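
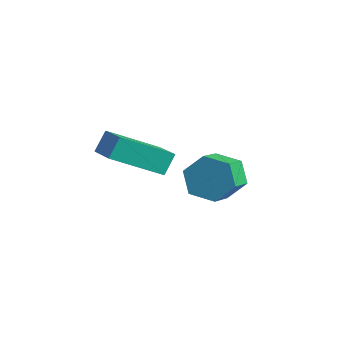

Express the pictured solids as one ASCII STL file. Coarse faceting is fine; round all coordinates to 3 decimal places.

solid 
facet normal -0.465 0.779 -0.419
outer loop
vertex -0.435 3.05 -2.976
vertex -0.77 2.503 -3.621
vertex -1.236 2.639 -2.851
endloop
endfacet
facet normal -0.082 0.434 0.897
outer loop
vertex -0.435 3.05 -2.976
vertex -1.236 2.639 -2.851
vertex 0.166 2.045 -2.435
endloop
endfacet
facet normal -0.082 0.434 0.897
outer loop
vertex 0.166 2.045 -2.435
vertex -1.236 2.639 -2.851
vertex -0.636 1.634 -2.31
endloop
endfacet
facet normal 0.465 -0.779 0.420
outer loop
vertex 0.166 2.045 -2.435
vertex -0.636 1.634 -2.31
vertex -0.17 1.497 -3.079
endloop
endfacet
facet normal -0.466 0.779 -0.419
outer loop
vertex -1.236 2.639 -2.851
vertex -0.77 2.503 -3.621
vertex -1.572 2.091 -3.496
endloop
endfacet
facet normal -0.805 -0.175 0.568
outer loop
vertex -1.236 2.639 -2.851
vertex -1.572 2.091 -3.496
vertex -0.636 1.634 -2.31
endloop
endfacet
facet normal -0.805 -0.174 0.568
outer loop
vertex -0.636 1.634 -2.31
vertex -1.572 2.091 -3.496
vertex -0.972 1.086 -2.954
endloop
endfacet
facet normal 0.465 -0.779 0.420
outer loop
vertex -0.636 1.634 -2.31
vertex -0.972 1.086 -2.954
vertex -0.17 1.497 -3.079
endloop
endfacet
facet normal -0.466 0.779 -0.420
outer loop
vertex -1.572 2.091 -3.496
vertex -0.77 2.503 -3.621
vertex -1.106 1.955 -4.265
endloop
endfacet
facet normal -0.722 -0.609 -0.330
outer loop
vertex -1.572 2.091 -3.496
vertex -1.106 1.955 -4.265
vertex -0.972 1.086 -2.954
endloop
endfacet
facet normal -0.721 -0.609 -0.330
outer loop
vertex -0.972 1.086 -2.954
vertex -1.106 1.955 -4.265
vertex -0.505 0.95 -3.724
endloop
endfacet
facet normal 0.465 -0.780 0.420
outer loop
vertex -0.972 1.086 -2.954
vertex -0.505 0.95 -3.724
vertex -0.17 1.497 -3.079
endloop
endfacet
facet normal -0.465 0.779 -0.420
outer loop
vertex -1.106 1.955 -4.265
vertex -0.77 2.503 -3.621
vertex -0.304 2.366 -4.39
endloop
endfacet
facet normal 0.082 -0.434 -0.897
outer loop
vertex -1.106 1.955 -4.265
vertex -0.304 2.366 -4.39
vertex -0.505 0.95 -3.724
endloop
endfacet
facet normal 0.083 -0.434 -0.897
outer loop
vertex -0.505 0.95 -3.724
vertex -0.304 2.366 -4.39
vertex 0.296 1.361 -3.849
endloop
endfacet
facet normal 0.465 -0.779 0.419
outer loop
vertex -0.505 0.95 -3.724
vertex 0.296 1.361 -3.849
vertex -0.17 1.497 -3.079
endloop
endfacet
facet normal -0.465 0.779 -0.420
outer loop
vertex -0.304 2.366 -4.39
vertex -0.77 2.503 -3.621
vertex 0.032 2.914 -3.746
endloop
endfacet
facet normal 0.804 0.174 -0.568
outer loop
vertex -0.304 2.366 -4.39
vertex 0.032 2.914 -3.746
vertex 0.296 1.361 -3.849
endloop
endfacet
facet normal 0.805 0.174 -0.567
outer loop
vertex 0.296 1.361 -3.849
vertex 0.032 2.914 -3.746
vertex 0.632 1.909 -3.204
endloop
endfacet
facet normal 0.466 -0.779 0.419
outer loop
vertex 0.296 1.361 -3.849
vertex 0.632 1.909 -3.204
vertex -0.17 1.497 -3.079
endloop
endfacet
facet normal -0.465 0.780 -0.420
outer loop
vertex 0.032 2.914 -3.746
vertex -0.77 2.503 -3.621
vertex -0.435 3.05 -2.976
endloop
endfacet
facet normal 0.721 0.609 0.330
outer loop
vertex 0.032 2.914 -3.746
vertex -0.435 3.05 -2.976
vertex 0.632 1.909 -3.204
endloop
endfacet
facet normal 0.722 0.609 0.330
outer loop
vertex 0.632 1.909 -3.204
vertex -0.435 3.05 -2.976
vertex 0.166 2.045 -2.435
endloop
endfacet
facet normal 0.466 -0.779 0.420
outer loop
vertex 0.632 1.909 -3.204
vertex 0.166 2.045 -2.435
vertex -0.17 1.497 -3.079
endloop
endfacet
facet normal -0.936 0.226 -0.270
outer loop
vertex -1.633 -1.415 -0.5
vertex -0.957 0.169 -1.516
vertex -1.548 -1.903 -1.203
endloop
endfacet
facet normal -0.338 -0.792 0.509
outer loop
vertex -0.443 -2.169 -0.884
vertex -1.633 -1.415 -0.5
vertex -1.548 -1.903 -1.203
endloop
endfacet
facet normal -0.936 0.226 -0.271
outer loop
vertex -1.548 -1.903 -1.203
vertex -0.957 0.169 -1.516
vertex -0.871 -0.318 -2.219
endloop
endfacet
facet normal 0.100 -0.567 -0.818
outer loop
vertex -0.871 -0.318 -2.219
vertex -0.443 -2.169 -0.884
vertex -1.548 -1.903 -1.203
endloop
endfacet
facet normal -0.100 0.567 0.818
outer loop
vertex -1.633 -1.415 -0.5
vertex 0.148 -0.097 -1.197
vertex -0.957 0.169 -1.516
endloop
endfacet
facet normal -0.338 -0.792 0.508
outer loop
vertex -0.529 -1.682 -0.181
vertex -1.633 -1.415 -0.5
vertex -0.443 -2.169 -0.884
endloop
endfacet
facet normal -0.099 0.567 0.818
outer loop
vertex -0.529 -1.682 -0.181
vertex 0.148 -0.097 -1.197
vertex -1.633 -1.415 -0.5
endloop
endfacet
facet normal 0.337 0.793 -0.508
outer loop
vertex -0.957 0.169 -1.516
vertex 0.148 -0.097 -1.197
vertex -0.871 -0.318 -2.219
endloop
endfacet
facet normal 0.099 -0.567 -0.818
outer loop
vertex 0.233 -0.585 -1.9
vertex -0.443 -2.169 -0.884
vertex -0.871 -0.318 -2.219
endloop
endfacet
facet normal 0.338 0.792 -0.509
outer loop
vertex -0.871 -0.318 -2.219
vertex 0.148 -0.097 -1.197
vertex 0.233 -0.585 -1.9
endloop
endfacet
facet normal 0.936 -0.226 0.271
outer loop
vertex 0.233 -0.585 -1.9
vertex -0.529 -1.682 -0.181
vertex -0.443 -2.169 -0.884
endloop
endfacet
facet normal 0.936 -0.226 0.270
outer loop
vertex 0.148 -0.097 -1.197
vertex -0.529 -1.682 -0.181
vertex 0.233 -0.585 -1.9
endloop
endfacet

endsolid


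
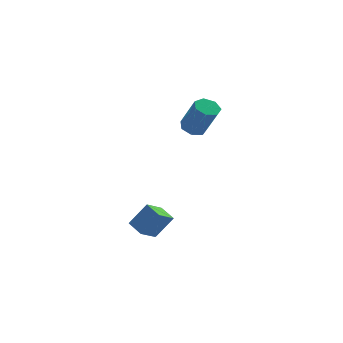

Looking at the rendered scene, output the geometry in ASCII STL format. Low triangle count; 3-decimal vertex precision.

solid 
facet normal -0.572 -0.108 -0.813
outer loop
vertex -2.771 -1.342 -2.597
vertex -2.206 -0.519 -3.104
vertex -2.118 -2.018 -2.966
endloop
endfacet
facet normal -0.504 -0.735 0.454
outer loop
vertex -1.294 -1.861 -1.796
vertex -2.771 -1.342 -2.597
vertex -2.118 -2.018 -2.966
endloop
endfacet
facet normal -0.573 -0.108 -0.813
outer loop
vertex -2.118 -2.018 -2.966
vertex -2.206 -0.519 -3.104
vertex -1.553 -1.195 -3.474
endloop
endfacet
facet normal 0.647 -0.670 -0.366
outer loop
vertex -1.553 -1.195 -3.474
vertex -1.294 -1.861 -1.796
vertex -2.118 -2.018 -2.966
endloop
endfacet
facet normal -0.647 0.669 0.366
outer loop
vertex -2.771 -1.342 -2.597
vertex -1.382 -0.362 -1.934
vertex -2.206 -0.519 -3.104
endloop
endfacet
facet normal -0.504 -0.735 0.453
outer loop
vertex -1.947 -1.185 -1.426
vertex -2.771 -1.342 -2.597
vertex -1.294 -1.861 -1.796
endloop
endfacet
facet normal -0.647 0.670 0.365
outer loop
vertex -1.947 -1.185 -1.426
vertex -1.382 -0.362 -1.934
vertex -2.771 -1.342 -2.597
endloop
endfacet
facet normal 0.504 0.735 -0.454
outer loop
vertex -2.206 -0.519 -3.104
vertex -1.382 -0.362 -1.934
vertex -1.553 -1.195 -3.474
endloop
endfacet
facet normal 0.647 -0.669 -0.365
outer loop
vertex -0.729 -1.038 -2.303
vertex -1.294 -1.861 -1.796
vertex -1.553 -1.195 -3.474
endloop
endfacet
facet normal 0.504 0.735 -0.453
outer loop
vertex -1.553 -1.195 -3.474
vertex -1.382 -0.362 -1.934
vertex -0.729 -1.038 -2.303
endloop
endfacet
facet normal 0.572 0.108 0.813
outer loop
vertex -0.729 -1.038 -2.303
vertex -1.947 -1.185 -1.426
vertex -1.294 -1.861 -1.796
endloop
endfacet
facet normal 0.572 0.109 0.813
outer loop
vertex -1.382 -0.362 -1.934
vertex -1.947 -1.185 -1.426
vertex -0.729 -1.038 -2.303
endloop
endfacet
facet normal -0.399 0.401 -0.824
outer loop
vertex 0.272 1.994 2.006
vertex -0.207 2.308 2.391
vertex 0.415 2.541 2.203
endloop
endfacet
facet normal 0.885 -0.066 -0.460
outer loop
vertex 0.272 1.994 2.006
vertex 0.415 2.541 2.203
vertex 1.026 1.237 3.565
endloop
endfacet
facet normal 0.885 -0.066 -0.460
outer loop
vertex 1.026 1.237 3.565
vertex 0.415 2.541 2.203
vertex 1.169 1.784 3.762
endloop
endfacet
facet normal 0.398 -0.401 0.825
outer loop
vertex 1.026 1.237 3.565
vertex 1.169 1.784 3.762
vertex 0.547 1.552 3.949
endloop
endfacet
facet normal -0.399 0.400 -0.825
outer loop
vertex 0.415 2.541 2.203
vertex -0.207 2.308 2.391
vertex 0.089 2.913 2.541
endloop
endfacet
facet normal 0.738 0.674 -0.030
outer loop
vertex 0.415 2.541 2.203
vertex 0.089 2.913 2.541
vertex 1.169 1.784 3.762
endloop
endfacet
facet normal 0.739 0.673 -0.031
outer loop
vertex 1.169 1.784 3.762
vertex 0.089 2.913 2.541
vertex 0.844 2.156 4.1
endloop
endfacet
facet normal 0.398 -0.402 0.825
outer loop
vertex 1.169 1.784 3.762
vertex 0.844 2.156 4.1
vertex 0.547 1.552 3.949
endloop
endfacet
facet normal -0.399 0.400 -0.825
outer loop
vertex 0.089 2.913 2.541
vertex -0.207 2.308 2.391
vertex -0.459 2.83 2.766
endloop
endfacet
facet normal 0.036 0.906 0.422
outer loop
vertex 0.089 2.913 2.541
vertex -0.459 2.83 2.766
vertex 0.844 2.156 4.1
endloop
endfacet
facet normal 0.036 0.906 0.422
outer loop
vertex 0.844 2.156 4.1
vertex -0.459 2.83 2.766
vertex 0.295 2.073 4.325
endloop
endfacet
facet normal 0.399 -0.402 0.824
outer loop
vertex 0.844 2.156 4.1
vertex 0.295 2.073 4.325
vertex 0.547 1.552 3.949
endloop
endfacet
facet normal -0.398 0.401 -0.825
outer loop
vertex -0.459 2.83 2.766
vertex -0.207 2.308 2.391
vertex -0.818 2.354 2.708
endloop
endfacet
facet normal -0.694 0.456 0.557
outer loop
vertex -0.459 2.83 2.766
vertex -0.818 2.354 2.708
vertex 0.295 2.073 4.325
endloop
endfacet
facet normal -0.694 0.456 0.557
outer loop
vertex 0.295 2.073 4.325
vertex -0.818 2.354 2.708
vertex -0.064 1.597 4.267
endloop
endfacet
facet normal 0.399 -0.402 0.824
outer loop
vertex 0.295 2.073 4.325
vertex -0.064 1.597 4.267
vertex 0.547 1.552 3.949
endloop
endfacet
facet normal -0.398 0.402 -0.825
outer loop
vertex -0.818 2.354 2.708
vertex -0.207 2.308 2.391
vertex -0.717 1.844 2.411
endloop
endfacet
facet normal -0.901 -0.337 0.272
outer loop
vertex -0.818 2.354 2.708
vertex -0.717 1.844 2.411
vertex -0.064 1.597 4.267
endloop
endfacet
facet normal -0.901 -0.339 0.272
outer loop
vertex -0.064 1.597 4.267
vertex -0.717 1.844 2.411
vertex 0.038 1.087 3.97
endloop
endfacet
facet normal 0.400 -0.400 0.825
outer loop
vertex -0.064 1.597 4.267
vertex 0.038 1.087 3.97
vertex 0.547 1.552 3.949
endloop
endfacet
facet normal -0.398 0.402 -0.825
outer loop
vertex -0.717 1.844 2.411
vertex -0.207 2.308 2.391
vertex -0.232 1.684 2.099
endloop
endfacet
facet normal -0.429 -0.877 -0.218
outer loop
vertex -0.717 1.844 2.411
vertex -0.232 1.684 2.099
vertex 0.038 1.087 3.97
endloop
endfacet
facet normal -0.429 -0.877 -0.218
outer loop
vertex 0.038 1.087 3.97
vertex -0.232 1.684 2.099
vertex 0.523 0.927 3.658
endloop
endfacet
facet normal 0.399 -0.400 0.825
outer loop
vertex 0.038 1.087 3.97
vertex 0.523 0.927 3.658
vertex 0.547 1.552 3.949
endloop
endfacet
facet normal -0.399 0.402 -0.824
outer loop
vertex -0.232 1.684 2.099
vertex -0.207 2.308 2.391
vertex 0.272 1.994 2.006
endloop
endfacet
facet normal 0.365 -0.756 -0.544
outer loop
vertex -0.232 1.684 2.099
vertex 0.272 1.994 2.006
vertex 0.523 0.927 3.658
endloop
endfacet
facet normal 0.365 -0.756 -0.544
outer loop
vertex 0.523 0.927 3.658
vertex 0.272 1.994 2.006
vertex 1.026 1.237 3.565
endloop
endfacet
facet normal 0.399 -0.400 0.825
outer loop
vertex 0.523 0.927 3.658
vertex 1.026 1.237 3.565
vertex 0.547 1.552 3.949
endloop
endfacet

endsolid


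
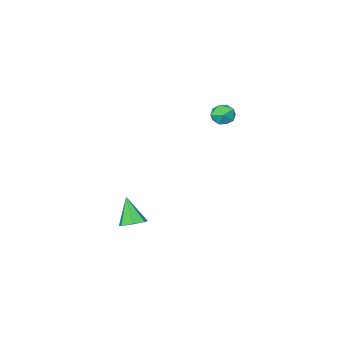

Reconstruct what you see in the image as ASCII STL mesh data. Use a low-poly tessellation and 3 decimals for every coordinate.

solid 
facet normal -0.703 0.706 0.082
outer loop
vertex -0.752 0.7 2.516
vertex -1.266 0.179 2.594
vertex -0.925 0.45 3.187
endloop
endfacet
facet normal -0.077 0.941 0.331
outer loop
vertex -0.752 0.7 2.516
vertex -0.925 0.45 3.187
vertex -0.221 0.57 3.009
endloop
endfacet
facet normal 0.402 0.894 -0.197
outer loop
vertex -0.752 0.7 2.516
vertex -0.221 0.57 3.009
vertex -0.127 0.373 2.306
endloop
endfacet
facet normal 0.071 0.631 -0.772
outer loop
vertex -0.752 0.7 2.516
vertex -0.127 0.373 2.306
vertex -0.773 0.131 2.049
endloop
endfacet
facet normal -0.613 0.515 -0.600
outer loop
vertex -0.752 0.7 2.516
vertex -0.773 0.131 2.049
vertex -1.266 0.179 2.594
endloop
endfacet
facet normal 0.130 0.503 0.855
outer loop
vertex -0.221 0.57 3.009
vertex -0.925 0.45 3.187
vertex -0.407 -0.031 3.391
endloop
endfacet
facet normal -0.884 0.123 0.452
outer loop
vertex -0.925 0.45 3.187
vertex -1.266 0.179 2.594
vertex -1.053 -0.273 3.134
endloop
endfacet
facet normal -0.737 -0.185 -0.650
outer loop
vertex -1.266 0.179 2.594
vertex -0.773 0.131 2.049
vertex -0.959 -0.47 2.431
endloop
endfacet
facet normal 0.369 0.003 -0.930
outer loop
vertex -0.773 0.131 2.049
vertex -0.127 0.373 2.306
vertex -0.255 -0.35 2.253
endloop
endfacet
facet normal 0.904 0.427 0.001
outer loop
vertex -0.127 0.373 2.306
vertex -0.221 0.57 3.009
vertex 0.086 -0.079 2.846
endloop
endfacet
facet normal -0.071 -0.631 0.772
outer loop
vertex -0.428 -0.6 2.924
vertex -0.407 -0.031 3.391
vertex -1.053 -0.273 3.134
endloop
endfacet
facet normal -0.402 -0.894 0.197
outer loop
vertex -0.428 -0.6 2.924
vertex -1.053 -0.273 3.134
vertex -0.959 -0.47 2.431
endloop
endfacet
facet normal 0.077 -0.941 -0.331
outer loop
vertex -0.428 -0.6 2.924
vertex -0.959 -0.47 2.431
vertex -0.255 -0.35 2.253
endloop
endfacet
facet normal 0.703 -0.706 -0.082
outer loop
vertex -0.428 -0.6 2.924
vertex -0.255 -0.35 2.253
vertex 0.086 -0.079 2.846
endloop
endfacet
facet normal 0.613 -0.515 0.600
outer loop
vertex -0.428 -0.6 2.924
vertex 0.086 -0.079 2.846
vertex -0.407 -0.031 3.391
endloop
endfacet
facet normal -0.369 -0.003 0.930
outer loop
vertex -1.053 -0.273 3.134
vertex -0.407 -0.031 3.391
vertex -0.925 0.45 3.187
endloop
endfacet
facet normal -0.904 -0.427 -0.001
outer loop
vertex -0.959 -0.47 2.431
vertex -1.053 -0.273 3.134
vertex -1.266 0.179 2.594
endloop
endfacet
facet normal -0.130 -0.503 -0.855
outer loop
vertex -0.255 -0.35 2.253
vertex -0.959 -0.47 2.431
vertex -0.773 0.131 2.049
endloop
endfacet
facet normal 0.884 -0.123 -0.452
outer loop
vertex 0.086 -0.079 2.846
vertex -0.255 -0.35 2.253
vertex -0.127 0.373 2.306
endloop
endfacet
facet normal 0.737 0.185 0.650
outer loop
vertex -0.407 -0.031 3.391
vertex 0.086 -0.079 2.846
vertex -0.221 0.57 3.009
endloop
endfacet
facet normal 0.096 0.506 -0.857
outer loop
vertex 4.371 -1.637 -4.441
vertex 3.632 -1.688 -4.554
vertex 4.013 -1.152 -4.195
endloop
endfacet
facet normal 0.737 0.220 0.639
outer loop
vertex 4.371 -1.637 -4.441
vertex 4.013 -1.152 -4.195
vertex 3.468 -2.552 -3.086
endloop
endfacet
facet normal 0.095 0.506 -0.857
outer loop
vertex 4.013 -1.152 -4.195
vertex 3.632 -1.688 -4.554
vertex 3.368 -1.071 -4.219
endloop
endfacet
facet normal 0.047 0.609 0.792
outer loop
vertex 4.013 -1.152 -4.195
vertex 3.368 -1.071 -4.219
vertex 3.468 -2.552 -3.086
endloop
endfacet
facet normal 0.095 0.506 -0.857
outer loop
vertex 3.368 -1.071 -4.219
vertex 3.632 -1.688 -4.554
vertex 2.921 -1.455 -4.495
endloop
endfacet
facet normal -0.705 0.400 0.585
outer loop
vertex 3.368 -1.071 -4.219
vertex 2.921 -1.455 -4.495
vertex 3.468 -2.552 -3.086
endloop
endfacet
facet normal 0.094 0.505 -0.858
outer loop
vertex 2.921 -1.455 -4.495
vertex 3.632 -1.688 -4.554
vertex 3.009 -2.015 -4.815
endloop
endfacet
facet normal -0.952 -0.250 0.175
outer loop
vertex 2.921 -1.455 -4.495
vertex 3.009 -2.015 -4.815
vertex 3.468 -2.552 -3.086
endloop
endfacet
facet normal 0.095 0.504 -0.858
outer loop
vertex 3.009 -2.015 -4.815
vertex 3.632 -1.688 -4.554
vertex 3.566 -2.329 -4.938
endloop
endfacet
facet normal -0.508 -0.851 -0.129
outer loop
vertex 3.009 -2.015 -4.815
vertex 3.566 -2.329 -4.938
vertex 3.468 -2.552 -3.086
endloop
endfacet
facet normal 0.097 0.504 -0.858
outer loop
vertex 3.566 -2.329 -4.938
vertex 3.632 -1.688 -4.554
vertex 4.172 -2.161 -4.771
endloop
endfacet
facet normal 0.291 -0.952 -0.099
outer loop
vertex 3.566 -2.329 -4.938
vertex 4.172 -2.161 -4.771
vertex 3.468 -2.552 -3.086
endloop
endfacet
facet normal 0.096 0.504 -0.858
outer loop
vertex 4.172 -2.161 -4.771
vertex 3.632 -1.688 -4.554
vertex 4.371 -1.637 -4.441
endloop
endfacet
facet normal 0.846 -0.475 0.243
outer loop
vertex 4.172 -2.161 -4.771
vertex 4.371 -1.637 -4.441
vertex 3.468 -2.552 -3.086
endloop
endfacet

endsolid


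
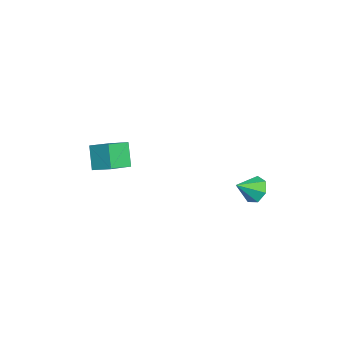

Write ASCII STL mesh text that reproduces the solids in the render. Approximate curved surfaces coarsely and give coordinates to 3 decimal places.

solid 
facet normal -0.593 -0.024 0.805
outer loop
vertex -0.864 -4.867 0.984
vertex -0.218 -3.922 1.487
vertex -1.952 -3.715 0.217
endloop
endfacet
facet normal -0.517 -0.756 -0.402
outer loop
vertex -1.022 -3.678 -1.047
vertex -0.864 -4.867 0.984
vertex -1.952 -3.715 0.217
endloop
endfacet
facet normal -0.593 -0.024 0.805
outer loop
vertex -1.952 -3.715 0.217
vertex -0.218 -3.922 1.487
vertex -1.306 -2.77 0.72
endloop
endfacet
facet normal -0.618 0.654 -0.436
outer loop
vertex -1.306 -2.77 0.72
vertex -1.022 -3.678 -1.047
vertex -1.952 -3.715 0.217
endloop
endfacet
facet normal 0.618 -0.654 0.436
outer loop
vertex -0.864 -4.867 0.984
vertex 0.712 -3.885 0.223
vertex -0.218 -3.922 1.487
endloop
endfacet
facet normal -0.517 -0.756 -0.402
outer loop
vertex 0.066 -4.83 -0.28
vertex -0.864 -4.867 0.984
vertex -1.022 -3.678 -1.047
endloop
endfacet
facet normal 0.618 -0.654 0.436
outer loop
vertex 0.066 -4.83 -0.28
vertex 0.712 -3.885 0.223
vertex -0.864 -4.867 0.984
endloop
endfacet
facet normal 0.517 0.756 0.402
outer loop
vertex -0.218 -3.922 1.487
vertex 0.712 -3.885 0.223
vertex -1.306 -2.77 0.72
endloop
endfacet
facet normal -0.618 0.654 -0.436
outer loop
vertex -0.376 -2.733 -0.544
vertex -1.022 -3.678 -1.047
vertex -1.306 -2.77 0.72
endloop
endfacet
facet normal 0.517 0.756 0.402
outer loop
vertex -1.306 -2.77 0.72
vertex 0.712 -3.885 0.223
vertex -0.376 -2.733 -0.544
endloop
endfacet
facet normal 0.593 0.024 -0.805
outer loop
vertex -0.376 -2.733 -0.544
vertex 0.066 -4.83 -0.28
vertex -1.022 -3.678 -1.047
endloop
endfacet
facet normal 0.593 0.024 -0.805
outer loop
vertex 0.712 -3.885 0.223
vertex 0.066 -4.83 -0.28
vertex -0.376 -2.733 -0.544
endloop
endfacet
facet normal -0.271 0.779 -0.566
outer loop
vertex 3.255 2.93 -1.046
vertex 2.964 3.343 -0.338
vertex 3.759 3.365 -0.689
endloop
endfacet
facet normal 0.737 -0.603 -0.306
outer loop
vertex 3.255 2.93 -1.046
vertex 3.759 3.365 -0.689
vertex 3.336 2.277 0.438
endloop
endfacet
facet normal -0.272 0.778 -0.566
outer loop
vertex 3.759 3.365 -0.689
vertex 2.964 3.343 -0.338
vertex 3.664 3.784 -0.068
endloop
endfacet
facet normal 0.963 -0.131 0.235
outer loop
vertex 3.759 3.365 -0.689
vertex 3.664 3.784 -0.068
vertex 3.336 2.277 0.438
endloop
endfacet
facet normal -0.272 0.779 -0.565
outer loop
vertex 3.664 3.784 -0.068
vertex 2.964 3.343 -0.338
vertex 3.042 3.87 0.35
endloop
endfacet
facet normal 0.566 0.149 0.811
outer loop
vertex 3.664 3.784 -0.068
vertex 3.042 3.87 0.35
vertex 3.336 2.277 0.438
endloop
endfacet
facet normal -0.272 0.779 -0.565
outer loop
vertex 3.042 3.87 0.35
vertex 2.964 3.343 -0.338
vertex 2.361 3.56 0.251
endloop
endfacet
facet normal -0.155 0.026 0.988
outer loop
vertex 3.042 3.87 0.35
vertex 2.361 3.56 0.251
vertex 3.336 2.277 0.438
endloop
endfacet
facet normal -0.272 0.779 -0.565
outer loop
vertex 2.361 3.56 0.251
vertex 2.964 3.343 -0.338
vertex 2.134 3.087 -0.292
endloop
endfacet
facet normal -0.659 -0.409 0.631
outer loop
vertex 2.361 3.56 0.251
vertex 2.134 3.087 -0.292
vertex 3.336 2.277 0.438
endloop
endfacet
facet normal -0.271 0.778 -0.566
outer loop
vertex 2.134 3.087 -0.292
vertex 2.964 3.343 -0.338
vertex 2.532 2.806 -0.869
endloop
endfacet
facet normal -0.564 -0.826 0.013
outer loop
vertex 2.134 3.087 -0.292
vertex 2.532 2.806 -0.869
vertex 3.336 2.277 0.438
endloop
endfacet
facet normal -0.272 0.778 -0.566
outer loop
vertex 2.532 2.806 -0.869
vertex 2.964 3.343 -0.338
vertex 3.255 2.93 -1.046
endloop
endfacet
facet normal 0.057 -0.913 -0.405
outer loop
vertex 2.532 2.806 -0.869
vertex 3.255 2.93 -1.046
vertex 3.336 2.277 0.438
endloop
endfacet

endsolid


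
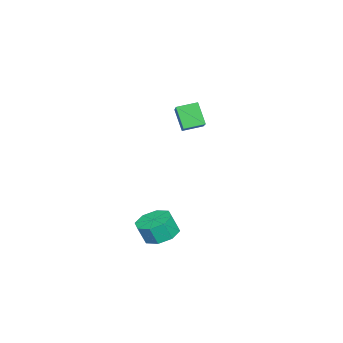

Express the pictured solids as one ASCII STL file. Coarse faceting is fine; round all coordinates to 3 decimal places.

solid 
facet normal -0.166 0.319 -0.933
outer loop
vertex 1.143 -2.829 -4.472
vertex 0.286 -3.009 -4.381
vertex 0.794 -2.306 -4.231
endloop
endfacet
facet normal 0.839 0.543 0.037
outer loop
vertex 1.143 -2.829 -4.472
vertex 0.794 -2.306 -4.231
vertex 1.31 -3.151 -3.529
endloop
endfacet
facet normal 0.839 0.543 0.037
outer loop
vertex 1.31 -3.151 -3.529
vertex 0.794 -2.306 -4.231
vertex 0.961 -2.628 -3.288
endloop
endfacet
facet normal 0.165 -0.320 0.933
outer loop
vertex 1.31 -3.151 -3.529
vertex 0.961 -2.628 -3.288
vertex 0.454 -3.331 -3.439
endloop
endfacet
facet normal -0.166 0.319 -0.933
outer loop
vertex 0.794 -2.306 -4.231
vertex 0.286 -3.009 -4.381
vertex 0.147 -2.194 -4.078
endloop
endfacet
facet normal 0.227 0.933 0.278
outer loop
vertex 0.794 -2.306 -4.231
vertex 0.147 -2.194 -4.078
vertex 0.961 -2.628 -3.288
endloop
endfacet
facet normal 0.226 0.933 0.279
outer loop
vertex 0.961 -2.628 -3.288
vertex 0.147 -2.194 -4.078
vertex 0.315 -2.517 -3.135
endloop
endfacet
facet normal 0.166 -0.320 0.933
outer loop
vertex 0.961 -2.628 -3.288
vertex 0.315 -2.517 -3.135
vertex 0.454 -3.331 -3.439
endloop
endfacet
facet normal -0.165 0.319 -0.933
outer loop
vertex 0.147 -2.194 -4.078
vertex 0.286 -3.009 -4.381
vertex -0.418 -2.56 -4.103
endloop
endfacet
facet normal -0.519 0.776 0.358
outer loop
vertex 0.147 -2.194 -4.078
vertex -0.418 -2.56 -4.103
vertex 0.315 -2.517 -3.135
endloop
endfacet
facet normal -0.519 0.776 0.358
outer loop
vertex 0.315 -2.517 -3.135
vertex -0.418 -2.56 -4.103
vertex -0.25 -2.883 -3.16
endloop
endfacet
facet normal 0.166 -0.320 0.933
outer loop
vertex 0.315 -2.517 -3.135
vertex -0.25 -2.883 -3.16
vertex 0.454 -3.331 -3.439
endloop
endfacet
facet normal -0.165 0.319 -0.933
outer loop
vertex -0.418 -2.56 -4.103
vertex 0.286 -3.009 -4.381
vertex -0.57 -3.189 -4.291
endloop
endfacet
facet normal -0.960 0.164 0.227
outer loop
vertex -0.418 -2.56 -4.103
vertex -0.57 -3.189 -4.291
vertex -0.25 -2.883 -3.16
endloop
endfacet
facet normal -0.960 0.166 0.227
outer loop
vertex -0.25 -2.883 -3.16
vertex -0.57 -3.189 -4.291
vertex -0.403 -3.511 -3.348
endloop
endfacet
facet normal 0.166 -0.320 0.933
outer loop
vertex -0.25 -2.883 -3.16
vertex -0.403 -3.511 -3.348
vertex 0.454 -3.331 -3.439
endloop
endfacet
facet normal -0.165 0.320 -0.933
outer loop
vertex -0.57 -3.189 -4.291
vertex 0.286 -3.009 -4.381
vertex -0.221 -3.712 -4.532
endloop
endfacet
facet normal -0.839 -0.543 -0.037
outer loop
vertex -0.57 -3.189 -4.291
vertex -0.221 -3.712 -4.532
vertex -0.403 -3.511 -3.348
endloop
endfacet
facet normal -0.839 -0.543 -0.037
outer loop
vertex -0.403 -3.511 -3.348
vertex -0.221 -3.712 -4.532
vertex -0.054 -4.034 -3.589
endloop
endfacet
facet normal 0.166 -0.319 0.933
outer loop
vertex -0.403 -3.511 -3.348
vertex -0.054 -4.034 -3.589
vertex 0.454 -3.331 -3.439
endloop
endfacet
facet normal -0.166 0.320 -0.933
outer loop
vertex -0.221 -3.712 -4.532
vertex 0.286 -3.009 -4.381
vertex 0.425 -3.823 -4.685
endloop
endfacet
facet normal -0.226 -0.933 -0.279
outer loop
vertex -0.221 -3.712 -4.532
vertex 0.425 -3.823 -4.685
vertex -0.054 -4.034 -3.589
endloop
endfacet
facet normal -0.227 -0.933 -0.279
outer loop
vertex -0.054 -4.034 -3.589
vertex 0.425 -3.823 -4.685
vertex 0.593 -4.146 -3.742
endloop
endfacet
facet normal 0.166 -0.319 0.933
outer loop
vertex -0.054 -4.034 -3.589
vertex 0.593 -4.146 -3.742
vertex 0.454 -3.331 -3.439
endloop
endfacet
facet normal -0.166 0.320 -0.933
outer loop
vertex 0.425 -3.823 -4.685
vertex 0.286 -3.009 -4.381
vertex 0.99 -3.457 -4.66
endloop
endfacet
facet normal 0.519 -0.776 -0.358
outer loop
vertex 0.425 -3.823 -4.685
vertex 0.99 -3.457 -4.66
vertex 0.593 -4.146 -3.742
endloop
endfacet
facet normal 0.519 -0.776 -0.358
outer loop
vertex 0.593 -4.146 -3.742
vertex 0.99 -3.457 -4.66
vertex 1.158 -3.78 -3.717
endloop
endfacet
facet normal 0.165 -0.319 0.933
outer loop
vertex 0.593 -4.146 -3.742
vertex 1.158 -3.78 -3.717
vertex 0.454 -3.331 -3.439
endloop
endfacet
facet normal -0.166 0.320 -0.933
outer loop
vertex 0.99 -3.457 -4.66
vertex 0.286 -3.009 -4.381
vertex 1.143 -2.829 -4.472
endloop
endfacet
facet normal 0.960 -0.166 -0.228
outer loop
vertex 0.99 -3.457 -4.66
vertex 1.143 -2.829 -4.472
vertex 1.158 -3.78 -3.717
endloop
endfacet
facet normal 0.960 -0.164 -0.226
outer loop
vertex 1.158 -3.78 -3.717
vertex 1.143 -2.829 -4.472
vertex 1.31 -3.151 -3.529
endloop
endfacet
facet normal 0.165 -0.319 0.933
outer loop
vertex 1.158 -3.78 -3.717
vertex 1.31 -3.151 -3.529
vertex 0.454 -3.331 -3.439
endloop
endfacet
facet normal -0.347 -0.418 0.839
outer loop
vertex -1.895 -3.17 2.497
vertex -2.388 -2.327 2.713
vertex -3.609 -3.9 1.424
endloop
endfacet
facet normal 0.494 -0.842 -0.216
outer loop
vertex -3.172 -3.373 0.367
vertex -1.895 -3.17 2.497
vertex -3.609 -3.9 1.424
endloop
endfacet
facet normal -0.347 -0.418 0.839
outer loop
vertex -3.609 -3.9 1.424
vertex -2.388 -2.327 2.713
vertex -4.103 -3.057 1.64
endloop
endfacet
facet normal -0.797 -0.339 -0.499
outer loop
vertex -4.103 -3.057 1.64
vertex -3.172 -3.373 0.367
vertex -3.609 -3.9 1.424
endloop
endfacet
facet normal 0.798 0.339 0.499
outer loop
vertex -1.895 -3.17 2.497
vertex -1.951 -1.8 1.656
vertex -2.388 -2.327 2.713
endloop
endfacet
facet normal 0.494 -0.843 -0.216
outer loop
vertex -1.457 -2.643 1.44
vertex -1.895 -3.17 2.497
vertex -3.172 -3.373 0.367
endloop
endfacet
facet normal 0.797 0.339 0.499
outer loop
vertex -1.457 -2.643 1.44
vertex -1.951 -1.8 1.656
vertex -1.895 -3.17 2.497
endloop
endfacet
facet normal -0.494 0.842 0.216
outer loop
vertex -2.388 -2.327 2.713
vertex -1.951 -1.8 1.656
vertex -4.103 -3.057 1.64
endloop
endfacet
facet normal -0.798 -0.339 -0.499
outer loop
vertex -3.665 -2.53 0.583
vertex -3.172 -3.373 0.367
vertex -4.103 -3.057 1.64
endloop
endfacet
facet normal -0.494 0.843 0.215
outer loop
vertex -4.103 -3.057 1.64
vertex -1.951 -1.8 1.656
vertex -3.665 -2.53 0.583
endloop
endfacet
facet normal 0.347 0.418 -0.839
outer loop
vertex -3.665 -2.53 0.583
vertex -1.457 -2.643 1.44
vertex -3.172 -3.373 0.367
endloop
endfacet
facet normal 0.347 0.418 -0.839
outer loop
vertex -1.951 -1.8 1.656
vertex -1.457 -2.643 1.44
vertex -3.665 -2.53 0.583
endloop
endfacet

endsolid


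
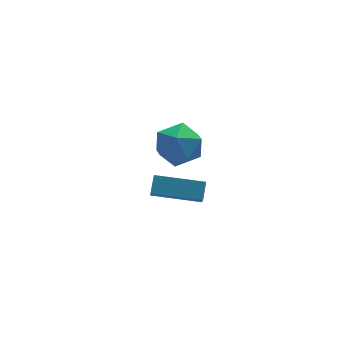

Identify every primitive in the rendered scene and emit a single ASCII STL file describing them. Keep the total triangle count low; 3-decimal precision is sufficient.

solid 
facet normal 0.331 -0.179 0.927
outer loop
vertex 0.384 1.091 0.707
vertex -0.242 0.119 0.743
vertex 0.845 0.092 0.35
endloop
endfacet
facet normal 0.817 0.181 0.548
outer loop
vertex 0.384 1.091 0.707
vertex 0.845 0.092 0.35
vertex 1.032 1.063 -0.25
endloop
endfacet
facet normal 0.518 0.790 0.327
outer loop
vertex 0.384 1.091 0.707
vertex 1.032 1.063 -0.25
vertex 0.061 1.69 -0.228
endloop
endfacet
facet normal -0.154 0.807 0.570
outer loop
vertex 0.384 1.091 0.707
vertex 0.061 1.69 -0.228
vertex -0.727 1.106 0.386
endloop
endfacet
facet normal -0.269 0.208 0.940
outer loop
vertex 0.384 1.091 0.707
vertex -0.727 1.106 0.386
vertex -0.242 0.119 0.743
endloop
endfacet
facet normal 0.978 -0.206 -0.029
outer loop
vertex 1.032 1.063 -0.25
vertex 0.845 0.092 0.35
vertex 0.807 0.074 -0.806
endloop
endfacet
facet normal 0.192 -0.789 0.584
outer loop
vertex 0.845 0.092 0.35
vertex -0.242 0.119 0.743
vertex 0.019 -0.51 -0.192
endloop
endfacet
facet normal -0.779 -0.163 0.606
outer loop
vertex -0.242 0.119 0.743
vertex -0.727 1.106 0.386
vertex -0.952 0.117 -0.17
endloop
endfacet
facet normal -0.592 0.806 0.007
outer loop
vertex -0.727 1.106 0.386
vertex 0.061 1.69 -0.228
vertex -0.765 1.088 -0.77
endloop
endfacet
facet normal 0.494 0.779 -0.386
outer loop
vertex 0.061 1.69 -0.228
vertex 1.032 1.063 -0.25
vertex 0.322 1.061 -1.163
endloop
endfacet
facet normal 0.154 -0.807 -0.570
outer loop
vertex -0.304 0.089 -1.127
vertex 0.807 0.074 -0.806
vertex 0.019 -0.51 -0.192
endloop
endfacet
facet normal -0.518 -0.790 -0.327
outer loop
vertex -0.304 0.089 -1.127
vertex 0.019 -0.51 -0.192
vertex -0.952 0.117 -0.17
endloop
endfacet
facet normal -0.817 -0.181 -0.548
outer loop
vertex -0.304 0.089 -1.127
vertex -0.952 0.117 -0.17
vertex -0.765 1.088 -0.77
endloop
endfacet
facet normal -0.331 0.179 -0.927
outer loop
vertex -0.304 0.089 -1.127
vertex -0.765 1.088 -0.77
vertex 0.322 1.061 -1.163
endloop
endfacet
facet normal 0.269 -0.208 -0.940
outer loop
vertex -0.304 0.089 -1.127
vertex 0.322 1.061 -1.163
vertex 0.807 0.074 -0.806
endloop
endfacet
facet normal 0.592 -0.806 -0.007
outer loop
vertex 0.019 -0.51 -0.192
vertex 0.807 0.074 -0.806
vertex 0.845 0.092 0.35
endloop
endfacet
facet normal -0.494 -0.779 0.386
outer loop
vertex -0.952 0.117 -0.17
vertex 0.019 -0.51 -0.192
vertex -0.242 0.119 0.743
endloop
endfacet
facet normal -0.978 0.206 0.029
outer loop
vertex -0.765 1.088 -0.77
vertex -0.952 0.117 -0.17
vertex -0.727 1.106 0.386
endloop
endfacet
facet normal -0.192 0.789 -0.584
outer loop
vertex 0.322 1.061 -1.163
vertex -0.765 1.088 -0.77
vertex 0.061 1.69 -0.228
endloop
endfacet
facet normal 0.779 0.163 -0.606
outer loop
vertex 0.807 0.074 -0.806
vertex 0.322 1.061 -1.163
vertex 1.032 1.063 -0.25
endloop
endfacet
facet normal -0.901 0.418 0.116
outer loop
vertex -2.423 -3.608 2.38
vertex -2.098 -2.568 1.154
vertex -2.743 -4.148 1.837
endloop
endfacet
facet normal -0.199 -0.634 0.748
outer loop
vertex -0.922 -4.992 1.606
vertex -2.423 -3.608 2.38
vertex -2.743 -4.148 1.837
endloop
endfacet
facet normal -0.902 0.417 0.114
outer loop
vertex -2.743 -4.148 1.837
vertex -2.098 -2.568 1.154
vertex -2.417 -3.109 0.611
endloop
endfacet
facet normal -0.385 -0.651 -0.654
outer loop
vertex -2.417 -3.109 0.611
vertex -0.922 -4.992 1.606
vertex -2.743 -4.148 1.837
endloop
endfacet
facet normal 0.385 0.651 0.654
outer loop
vertex -2.423 -3.608 2.38
vertex -0.277 -3.412 0.923
vertex -2.098 -2.568 1.154
endloop
endfacet
facet normal -0.199 -0.634 0.748
outer loop
vertex -0.603 -4.451 2.149
vertex -2.423 -3.608 2.38
vertex -0.922 -4.992 1.606
endloop
endfacet
facet normal 0.385 0.651 0.654
outer loop
vertex -0.603 -4.451 2.149
vertex -0.277 -3.412 0.923
vertex -2.423 -3.608 2.38
endloop
endfacet
facet normal 0.199 0.633 -0.748
outer loop
vertex -2.098 -2.568 1.154
vertex -0.277 -3.412 0.923
vertex -2.417 -3.109 0.611
endloop
endfacet
facet normal -0.385 -0.651 -0.654
outer loop
vertex -0.597 -3.952 0.38
vertex -0.922 -4.992 1.606
vertex -2.417 -3.109 0.611
endloop
endfacet
facet normal 0.199 0.634 -0.747
outer loop
vertex -2.417 -3.109 0.611
vertex -0.277 -3.412 0.923
vertex -0.597 -3.952 0.38
endloop
endfacet
facet normal 0.902 -0.417 -0.115
outer loop
vertex -0.597 -3.952 0.38
vertex -0.603 -4.451 2.149
vertex -0.922 -4.992 1.606
endloop
endfacet
facet normal 0.901 -0.418 -0.115
outer loop
vertex -0.277 -3.412 0.923
vertex -0.603 -4.451 2.149
vertex -0.597 -3.952 0.38
endloop
endfacet

endsolid


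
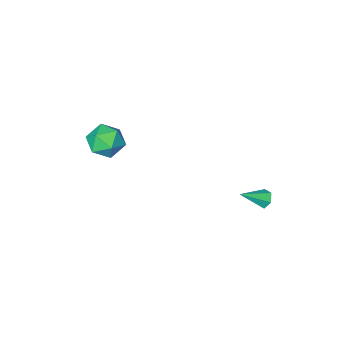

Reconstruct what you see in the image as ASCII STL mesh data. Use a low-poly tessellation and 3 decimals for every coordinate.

solid 
facet normal -0.165 0.956 -0.243
outer loop
vertex 2.963 -3.013 0.938
vertex 2.001 -2.998 1.652
vertex 3.076 -2.701 2.09
endloop
endfacet
facet normal 0.531 0.803 -0.270
outer loop
vertex 2.963 -3.013 0.938
vertex 3.076 -2.701 2.09
vertex 3.894 -3.413 1.579
endloop
endfacet
facet normal 0.622 0.269 -0.735
outer loop
vertex 2.963 -3.013 0.938
vertex 3.894 -3.413 1.579
vertex 3.323 -4.151 0.826
endloop
endfacet
facet normal -0.018 0.092 -0.996
outer loop
vertex 2.963 -3.013 0.938
vertex 3.323 -4.151 0.826
vertex 2.153 -3.894 0.871
endloop
endfacet
facet normal -0.505 0.517 -0.691
outer loop
vertex 2.963 -3.013 0.938
vertex 2.153 -3.894 0.871
vertex 2.001 -2.998 1.652
endloop
endfacet
facet normal 0.731 0.571 0.375
outer loop
vertex 3.894 -3.413 1.579
vertex 3.076 -2.701 2.09
vertex 3.507 -3.646 2.689
endloop
endfacet
facet normal -0.396 0.817 0.418
outer loop
vertex 3.076 -2.701 2.09
vertex 2.001 -2.998 1.652
vertex 2.337 -3.389 2.734
endloop
endfacet
facet normal -0.946 0.107 -0.307
outer loop
vertex 2.001 -2.998 1.652
vertex 2.153 -3.894 0.871
vertex 1.766 -4.127 1.981
endloop
endfacet
facet normal -0.158 -0.579 -0.800
outer loop
vertex 2.153 -3.894 0.871
vertex 3.323 -4.151 0.826
vertex 2.584 -4.839 1.47
endloop
endfacet
facet normal 0.878 -0.293 -0.379
outer loop
vertex 3.323 -4.151 0.826
vertex 3.894 -3.413 1.579
vertex 3.659 -4.542 1.908
endloop
endfacet
facet normal 0.018 -0.092 0.996
outer loop
vertex 2.697 -4.527 2.622
vertex 3.507 -3.646 2.689
vertex 2.337 -3.389 2.734
endloop
endfacet
facet normal -0.622 -0.269 0.735
outer loop
vertex 2.697 -4.527 2.622
vertex 2.337 -3.389 2.734
vertex 1.766 -4.127 1.981
endloop
endfacet
facet normal -0.531 -0.803 0.270
outer loop
vertex 2.697 -4.527 2.622
vertex 1.766 -4.127 1.981
vertex 2.584 -4.839 1.47
endloop
endfacet
facet normal 0.165 -0.956 0.243
outer loop
vertex 2.697 -4.527 2.622
vertex 2.584 -4.839 1.47
vertex 3.659 -4.542 1.908
endloop
endfacet
facet normal 0.505 -0.517 0.691
outer loop
vertex 2.697 -4.527 2.622
vertex 3.659 -4.542 1.908
vertex 3.507 -3.646 2.689
endloop
endfacet
facet normal 0.158 0.579 0.800
outer loop
vertex 2.337 -3.389 2.734
vertex 3.507 -3.646 2.689
vertex 3.076 -2.701 2.09
endloop
endfacet
facet normal -0.878 0.293 0.379
outer loop
vertex 1.766 -4.127 1.981
vertex 2.337 -3.389 2.734
vertex 2.001 -2.998 1.652
endloop
endfacet
facet normal -0.731 -0.571 -0.375
outer loop
vertex 2.584 -4.839 1.47
vertex 1.766 -4.127 1.981
vertex 2.153 -3.894 0.871
endloop
endfacet
facet normal 0.396 -0.817 -0.418
outer loop
vertex 3.659 -4.542 1.908
vertex 2.584 -4.839 1.47
vertex 3.323 -4.151 0.826
endloop
endfacet
facet normal 0.946 -0.107 0.307
outer loop
vertex 3.507 -3.646 2.689
vertex 3.659 -4.542 1.908
vertex 3.894 -3.413 1.579
endloop
endfacet
facet normal -0.829 0.141 -0.541
outer loop
vertex -2.414 4.052 -0.345
vertex -2.707 3.622 -0.008
vertex -2.721 4.216 0.168
endloop
endfacet
facet normal 0.494 0.869 0.018
outer loop
vertex -2.414 4.052 -0.345
vertex -2.721 4.216 0.168
vertex -1.273 3.378 0.928
endloop
endfacet
facet normal -0.829 0.141 -0.541
outer loop
vertex -2.721 4.216 0.168
vertex -2.707 3.622 -0.008
vertex -3.014 3.786 0.505
endloop
endfacet
facet normal -0.040 0.633 0.773
outer loop
vertex -2.721 4.216 0.168
vertex -3.014 3.786 0.505
vertex -1.273 3.378 0.928
endloop
endfacet
facet normal -0.829 0.142 -0.541
outer loop
vertex -3.014 3.786 0.505
vertex -2.707 3.622 -0.008
vertex -3.0 3.191 0.328
endloop
endfacet
facet normal -0.288 -0.279 0.916
outer loop
vertex -3.014 3.786 0.505
vertex -3.0 3.191 0.328
vertex -1.273 3.378 0.928
endloop
endfacet
facet normal -0.829 0.142 -0.541
outer loop
vertex -3.0 3.191 0.328
vertex -2.707 3.622 -0.008
vertex -2.693 3.028 -0.185
endloop
endfacet
facet normal -0.002 -0.953 0.302
outer loop
vertex -3.0 3.191 0.328
vertex -2.693 3.028 -0.185
vertex -1.273 3.378 0.928
endloop
endfacet
facet normal -0.829 0.142 -0.541
outer loop
vertex -2.693 3.028 -0.185
vertex -2.707 3.622 -0.008
vertex -2.4 3.458 -0.521
endloop
endfacet
facet normal 0.531 -0.716 -0.453
outer loop
vertex -2.693 3.028 -0.185
vertex -2.4 3.458 -0.521
vertex -1.273 3.378 0.928
endloop
endfacet
facet normal -0.829 0.141 -0.541
outer loop
vertex -2.4 3.458 -0.521
vertex -2.707 3.622 -0.008
vertex -2.414 4.052 -0.345
endloop
endfacet
facet normal 0.779 0.195 -0.595
outer loop
vertex -2.4 3.458 -0.521
vertex -2.414 4.052 -0.345
vertex -1.273 3.378 0.928
endloop
endfacet

endsolid


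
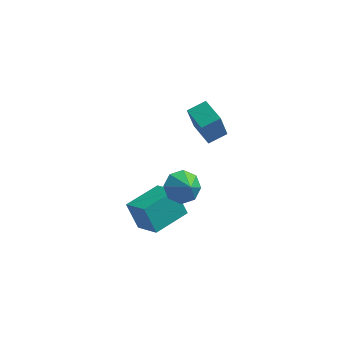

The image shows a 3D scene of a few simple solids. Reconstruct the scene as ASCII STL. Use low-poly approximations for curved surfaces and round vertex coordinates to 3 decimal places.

solid 
facet normal -0.666 0.723 0.184
outer loop
vertex -1.253 1.007 3.085
vertex -0.472 1.641 3.418
vertex -1.04 1.632 1.399
endloop
endfacet
facet normal -0.737 -0.598 -0.315
outer loop
vertex -0.108 0.619 1.142
vertex -1.253 1.007 3.085
vertex -1.04 1.632 1.399
endloop
endfacet
facet normal -0.666 0.723 0.184
outer loop
vertex -1.04 1.632 1.399
vertex -0.472 1.641 3.418
vertex -0.259 2.266 1.733
endloop
endfacet
facet normal 0.118 0.345 -0.931
outer loop
vertex -0.259 2.266 1.733
vertex -0.108 0.619 1.142
vertex -1.04 1.632 1.399
endloop
endfacet
facet normal -0.118 -0.344 0.931
outer loop
vertex -1.253 1.007 3.085
vertex 0.46 0.628 3.161
vertex -0.472 1.641 3.418
endloop
endfacet
facet normal -0.737 -0.598 -0.315
outer loop
vertex -0.321 -0.006 2.827
vertex -1.253 1.007 3.085
vertex -0.108 0.619 1.142
endloop
endfacet
facet normal -0.118 -0.345 0.931
outer loop
vertex -0.321 -0.006 2.827
vertex 0.46 0.628 3.161
vertex -1.253 1.007 3.085
endloop
endfacet
facet normal 0.737 0.598 0.315
outer loop
vertex -0.472 1.641 3.418
vertex 0.46 0.628 3.161
vertex -0.259 2.266 1.733
endloop
endfacet
facet normal 0.117 0.345 -0.931
outer loop
vertex 0.673 1.253 1.475
vertex -0.108 0.619 1.142
vertex -0.259 2.266 1.733
endloop
endfacet
facet normal 0.737 0.598 0.315
outer loop
vertex -0.259 2.266 1.733
vertex 0.46 0.628 3.161
vertex 0.673 1.253 1.475
endloop
endfacet
facet normal 0.666 -0.723 -0.184
outer loop
vertex 0.673 1.253 1.475
vertex -0.321 -0.006 2.827
vertex -0.108 0.619 1.142
endloop
endfacet
facet normal 0.666 -0.723 -0.184
outer loop
vertex 0.46 0.628 3.161
vertex -0.321 -0.006 2.827
vertex 0.673 1.253 1.475
endloop
endfacet
facet normal -0.716 0.549 -0.432
outer loop
vertex -3.866 -0.732 -3.213
vertex -2.704 0.945 -3.008
vertex -3.212 -1.009 -4.647
endloop
endfacet
facet normal -0.567 -0.818 -0.100
outer loop
vertex -2.096 -1.865 -3.972
vertex -3.866 -0.732 -3.213
vertex -3.212 -1.009 -4.647
endloop
endfacet
facet normal -0.716 0.548 -0.432
outer loop
vertex -3.212 -1.009 -4.647
vertex -2.704 0.945 -3.008
vertex -2.051 0.668 -4.442
endloop
endfacet
facet normal 0.409 -0.174 -0.896
outer loop
vertex -2.051 0.668 -4.442
vertex -2.096 -1.865 -3.972
vertex -3.212 -1.009 -4.647
endloop
endfacet
facet normal -0.409 0.174 0.896
outer loop
vertex -3.866 -0.732 -3.213
vertex -1.588 0.089 -2.333
vertex -2.704 0.945 -3.008
endloop
endfacet
facet normal -0.566 -0.818 -0.100
outer loop
vertex -2.749 -1.588 -2.538
vertex -3.866 -0.732 -3.213
vertex -2.096 -1.865 -3.972
endloop
endfacet
facet normal -0.409 0.173 0.896
outer loop
vertex -2.749 -1.588 -2.538
vertex -1.588 0.089 -2.333
vertex -3.866 -0.732 -3.213
endloop
endfacet
facet normal 0.567 0.818 0.100
outer loop
vertex -2.704 0.945 -3.008
vertex -1.588 0.089 -2.333
vertex -2.051 0.668 -4.442
endloop
endfacet
facet normal 0.409 -0.174 -0.896
outer loop
vertex -0.934 -0.188 -3.767
vertex -2.096 -1.865 -3.972
vertex -2.051 0.668 -4.442
endloop
endfacet
facet normal 0.566 0.818 0.100
outer loop
vertex -2.051 0.668 -4.442
vertex -1.588 0.089 -2.333
vertex -0.934 -0.188 -3.767
endloop
endfacet
facet normal 0.716 -0.549 0.432
outer loop
vertex -0.934 -0.188 -3.767
vertex -2.749 -1.588 -2.538
vertex -2.096 -1.865 -3.972
endloop
endfacet
facet normal 0.716 -0.548 0.432
outer loop
vertex -1.588 0.089 -2.333
vertex -2.749 -1.588 -2.538
vertex -0.934 -0.188 -3.767
endloop
endfacet
facet normal -0.496 0.590 -0.637
outer loop
vertex -0.678 0.552 -1.422
vertex -1.195 -0.211 -1.726
vertex -1.3 0.455 -1.028
endloop
endfacet
facet normal 0.486 0.265 0.833
outer loop
vertex -0.678 0.552 -1.422
vertex -1.3 0.455 -1.028
vertex -0.625 -0.889 -0.994
endloop
endfacet
facet normal -0.496 0.590 -0.637
outer loop
vertex -1.3 0.455 -1.028
vertex -1.195 -0.211 -1.726
vertex -1.86 -0.032 -1.043
endloop
endfacet
facet normal -0.034 0.008 0.999
outer loop
vertex -1.3 0.455 -1.028
vertex -1.86 -0.032 -1.043
vertex -0.625 -0.889 -0.994
endloop
endfacet
facet normal -0.496 0.590 -0.637
outer loop
vertex -1.86 -0.032 -1.043
vertex -1.195 -0.211 -1.726
vertex -2.031 -0.624 -1.458
endloop
endfacet
facet normal -0.355 -0.466 0.811
outer loop
vertex -1.86 -0.032 -1.043
vertex -2.031 -0.624 -1.458
vertex -0.625 -0.889 -0.994
endloop
endfacet
facet normal -0.496 0.590 -0.637
outer loop
vertex -2.031 -0.624 -1.458
vertex -1.195 -0.211 -1.726
vertex -1.712 -0.973 -2.03
endloop
endfacet
facet normal -0.290 -0.880 0.375
outer loop
vertex -2.031 -0.624 -1.458
vertex -1.712 -0.973 -2.03
vertex -0.625 -0.889 -0.994
endloop
endfacet
facet normal -0.496 0.591 -0.637
outer loop
vertex -1.712 -0.973 -2.03
vertex -1.195 -0.211 -1.726
vertex -1.091 -0.876 -2.424
endloop
endfacet
facet normal 0.124 -0.991 -0.049
outer loop
vertex -1.712 -0.973 -2.03
vertex -1.091 -0.876 -2.424
vertex -0.625 -0.889 -0.994
endloop
endfacet
facet normal -0.496 0.591 -0.637
outer loop
vertex -1.091 -0.876 -2.424
vertex -1.195 -0.211 -1.726
vertex -0.53 -0.389 -2.409
endloop
endfacet
facet normal 0.643 -0.734 -0.216
outer loop
vertex -1.091 -0.876 -2.424
vertex -0.53 -0.389 -2.409
vertex -0.625 -0.889 -0.994
endloop
endfacet
facet normal -0.497 0.589 -0.637
outer loop
vertex -0.53 -0.389 -2.409
vertex -1.195 -0.211 -1.726
vertex -0.36 0.203 -1.994
endloop
endfacet
facet normal 0.966 -0.259 -0.027
outer loop
vertex -0.53 -0.389 -2.409
vertex -0.36 0.203 -1.994
vertex -0.625 -0.889 -0.994
endloop
endfacet
facet normal -0.497 0.590 -0.636
outer loop
vertex -0.36 0.203 -1.994
vertex -1.195 -0.211 -1.726
vertex -0.678 0.552 -1.422
endloop
endfacet
facet normal 0.900 0.154 0.407
outer loop
vertex -0.36 0.203 -1.994
vertex -0.678 0.552 -1.422
vertex -0.625 -0.889 -0.994
endloop
endfacet

endsolid


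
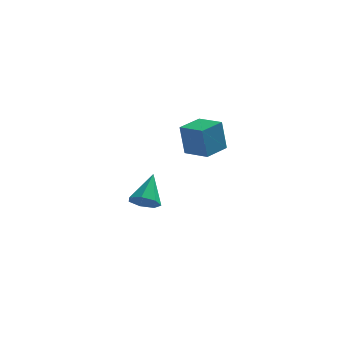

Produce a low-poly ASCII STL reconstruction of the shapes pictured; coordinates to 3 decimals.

solid 
facet normal -0.159 -0.733 -0.661
outer loop
vertex 0.446 -0.132 -2.496
vertex -0.309 -0.102 -2.348
vertex 0.093 0.288 -2.877
endloop
endfacet
facet normal 0.834 0.511 -0.210
outer loop
vertex 0.446 -0.132 -2.496
vertex 0.093 0.288 -2.877
vertex -0.031 1.182 -1.192
endloop
endfacet
facet normal -0.158 -0.734 -0.661
outer loop
vertex 0.093 0.288 -2.877
vertex -0.309 -0.102 -2.348
vertex -0.563 0.414 -2.86
endloop
endfacet
facet normal 0.157 0.877 -0.454
outer loop
vertex 0.093 0.288 -2.877
vertex -0.563 0.414 -2.86
vertex -0.031 1.182 -1.192
endloop
endfacet
facet normal -0.158 -0.734 -0.661
outer loop
vertex -0.563 0.414 -2.86
vertex -0.309 -0.102 -2.348
vertex -1.027 0.152 -2.458
endloop
endfacet
facet normal -0.593 0.786 -0.173
outer loop
vertex -0.563 0.414 -2.86
vertex -1.027 0.152 -2.458
vertex -0.031 1.182 -1.192
endloop
endfacet
facet normal -0.158 -0.734 -0.661
outer loop
vertex -1.027 0.152 -2.458
vertex -0.309 -0.102 -2.348
vertex -0.951 -0.301 -1.973
endloop
endfacet
facet normal -0.853 0.308 0.421
outer loop
vertex -1.027 0.152 -2.458
vertex -0.951 -0.301 -1.973
vertex -0.031 1.182 -1.192
endloop
endfacet
facet normal -0.159 -0.734 -0.661
outer loop
vertex -0.951 -0.301 -1.973
vertex -0.309 -0.102 -2.348
vertex -0.391 -0.604 -1.771
endloop
endfacet
facet normal -0.426 -0.200 0.882
outer loop
vertex -0.951 -0.301 -1.973
vertex -0.391 -0.604 -1.771
vertex -0.031 1.182 -1.192
endloop
endfacet
facet normal -0.159 -0.734 -0.661
outer loop
vertex -0.391 -0.604 -1.771
vertex -0.309 -0.102 -2.348
vertex 0.231 -0.529 -2.004
endloop
endfacet
facet normal 0.365 -0.353 0.861
outer loop
vertex -0.391 -0.604 -1.771
vertex 0.231 -0.529 -2.004
vertex -0.031 1.182 -1.192
endloop
endfacet
facet normal -0.159 -0.733 -0.661
outer loop
vertex 0.231 -0.529 -2.004
vertex -0.309 -0.102 -2.348
vertex 0.446 -0.132 -2.496
endloop
endfacet
facet normal 0.926 -0.036 0.375
outer loop
vertex 0.231 -0.529 -2.004
vertex 0.446 -0.132 -2.496
vertex -0.031 1.182 -1.192
endloop
endfacet
facet normal -0.584 -0.809 -0.066
outer loop
vertex 2.564 -4.553 4.221
vertex 1.573 -3.824 4.061
vertex 2.776 -4.587 2.757
endloop
endfacet
facet normal 0.799 -0.588 0.129
outer loop
vertex 3.507 -3.576 2.839
vertex 2.564 -4.553 4.221
vertex 2.776 -4.587 2.757
endloop
endfacet
facet normal -0.585 -0.809 -0.066
outer loop
vertex 2.776 -4.587 2.757
vertex 1.573 -3.824 4.061
vertex 1.786 -3.858 2.596
endloop
endfacet
facet normal 0.144 -0.024 -0.989
outer loop
vertex 1.786 -3.858 2.596
vertex 3.507 -3.576 2.839
vertex 2.776 -4.587 2.757
endloop
endfacet
facet normal -0.143 0.023 0.989
outer loop
vertex 2.564 -4.553 4.221
vertex 2.304 -2.813 4.143
vertex 1.573 -3.824 4.061
endloop
endfacet
facet normal 0.799 -0.587 0.130
outer loop
vertex 3.294 -3.542 4.304
vertex 2.564 -4.553 4.221
vertex 3.507 -3.576 2.839
endloop
endfacet
facet normal -0.144 0.023 0.989
outer loop
vertex 3.294 -3.542 4.304
vertex 2.304 -2.813 4.143
vertex 2.564 -4.553 4.221
endloop
endfacet
facet normal -0.798 0.588 -0.130
outer loop
vertex 1.573 -3.824 4.061
vertex 2.304 -2.813 4.143
vertex 1.786 -3.858 2.596
endloop
endfacet
facet normal 0.143 -0.022 -0.989
outer loop
vertex 2.516 -2.847 2.679
vertex 3.507 -3.576 2.839
vertex 1.786 -3.858 2.596
endloop
endfacet
facet normal -0.799 0.587 -0.129
outer loop
vertex 1.786 -3.858 2.596
vertex 2.304 -2.813 4.143
vertex 2.516 -2.847 2.679
endloop
endfacet
facet normal 0.584 0.809 0.066
outer loop
vertex 2.516 -2.847 2.679
vertex 3.294 -3.542 4.304
vertex 3.507 -3.576 2.839
endloop
endfacet
facet normal 0.585 0.809 0.066
outer loop
vertex 2.304 -2.813 4.143
vertex 3.294 -3.542 4.304
vertex 2.516 -2.847 2.679
endloop
endfacet

endsolid


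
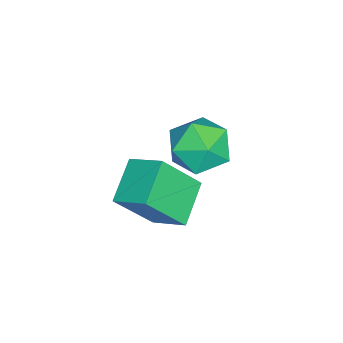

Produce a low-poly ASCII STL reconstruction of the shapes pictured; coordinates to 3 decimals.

solid 
facet normal -0.313 0.541 -0.780
outer loop
vertex 2.996 -2.684 -1.736
vertex 4.458 -2.822 -2.419
vertex 2.592 -3.83 -2.369
endloop
endfacet
facet normal -0.903 0.085 0.422
outer loop
vertex 3.222 -4.918 -0.801
vertex 2.996 -2.684 -1.736
vertex 2.592 -3.83 -2.369
endloop
endfacet
facet normal -0.313 0.541 -0.780
outer loop
vertex 2.592 -3.83 -2.369
vertex 4.458 -2.822 -2.419
vertex 4.054 -3.968 -3.052
endloop
endfacet
facet normal -0.295 -0.836 -0.462
outer loop
vertex 4.054 -3.968 -3.052
vertex 3.222 -4.918 -0.801
vertex 2.592 -3.83 -2.369
endloop
endfacet
facet normal 0.295 0.836 0.462
outer loop
vertex 2.996 -2.684 -1.736
vertex 5.088 -3.91 -0.851
vertex 4.458 -2.822 -2.419
endloop
endfacet
facet normal -0.903 0.085 0.422
outer loop
vertex 3.626 -3.772 -0.168
vertex 2.996 -2.684 -1.736
vertex 3.222 -4.918 -0.801
endloop
endfacet
facet normal 0.295 0.836 0.462
outer loop
vertex 3.626 -3.772 -0.168
vertex 5.088 -3.91 -0.851
vertex 2.996 -2.684 -1.736
endloop
endfacet
facet normal 0.903 -0.085 -0.422
outer loop
vertex 4.458 -2.822 -2.419
vertex 5.088 -3.91 -0.851
vertex 4.054 -3.968 -3.052
endloop
endfacet
facet normal -0.295 -0.836 -0.462
outer loop
vertex 4.684 -5.056 -1.484
vertex 3.222 -4.918 -0.801
vertex 4.054 -3.968 -3.052
endloop
endfacet
facet normal 0.903 -0.085 -0.422
outer loop
vertex 4.054 -3.968 -3.052
vertex 5.088 -3.91 -0.851
vertex 4.684 -5.056 -1.484
endloop
endfacet
facet normal 0.313 -0.541 0.780
outer loop
vertex 4.684 -5.056 -1.484
vertex 3.626 -3.772 -0.168
vertex 3.222 -4.918 -0.801
endloop
endfacet
facet normal 0.313 -0.541 0.780
outer loop
vertex 5.088 -3.91 -0.851
vertex 3.626 -3.772 -0.168
vertex 4.684 -5.056 -1.484
endloop
endfacet
facet normal -0.317 0.948 0.030
outer loop
vertex 1.191 -2.191 -2.373
vertex 0.071 -2.561 -2.514
vertex 0.524 -2.444 -1.422
endloop
endfacet
facet normal 0.273 0.865 0.422
outer loop
vertex 1.191 -2.191 -2.373
vertex 0.524 -2.444 -1.422
vertex 1.662 -2.786 -1.458
endloop
endfacet
facet normal 0.788 0.615 -0.006
outer loop
vertex 1.191 -2.191 -2.373
vertex 1.662 -2.786 -1.458
vertex 1.911 -3.115 -2.573
endloop
endfacet
facet normal 0.516 0.545 -0.661
outer loop
vertex 1.191 -2.191 -2.373
vertex 1.911 -3.115 -2.573
vertex 0.928 -2.976 -3.225
endloop
endfacet
facet normal -0.167 0.750 -0.640
outer loop
vertex 1.191 -2.191 -2.373
vertex 0.928 -2.976 -3.225
vertex 0.071 -2.561 -2.514
endloop
endfacet
facet normal 0.140 0.369 0.919
outer loop
vertex 1.662 -2.786 -1.458
vertex 0.524 -2.444 -1.422
vertex 0.832 -3.524 -1.035
endloop
endfacet
facet normal -0.815 0.505 0.284
outer loop
vertex 0.524 -2.444 -1.422
vertex 0.071 -2.561 -2.514
vertex -0.151 -3.385 -1.687
endloop
endfacet
facet normal -0.572 0.186 -0.799
outer loop
vertex 0.071 -2.561 -2.514
vertex 0.928 -2.976 -3.225
vertex 0.098 -3.714 -2.802
endloop
endfacet
facet normal 0.532 -0.147 -0.834
outer loop
vertex 0.928 -2.976 -3.225
vertex 1.911 -3.115 -2.573
vertex 1.236 -4.056 -2.838
endloop
endfacet
facet normal 0.973 -0.034 0.227
outer loop
vertex 1.911 -3.115 -2.573
vertex 1.662 -2.786 -1.458
vertex 1.689 -3.939 -1.746
endloop
endfacet
facet normal -0.516 -0.545 0.661
outer loop
vertex 0.569 -4.309 -1.887
vertex 0.832 -3.524 -1.035
vertex -0.151 -3.385 -1.687
endloop
endfacet
facet normal -0.788 -0.615 0.006
outer loop
vertex 0.569 -4.309 -1.887
vertex -0.151 -3.385 -1.687
vertex 0.098 -3.714 -2.802
endloop
endfacet
facet normal -0.273 -0.865 -0.422
outer loop
vertex 0.569 -4.309 -1.887
vertex 0.098 -3.714 -2.802
vertex 1.236 -4.056 -2.838
endloop
endfacet
facet normal 0.317 -0.948 -0.030
outer loop
vertex 0.569 -4.309 -1.887
vertex 1.236 -4.056 -2.838
vertex 1.689 -3.939 -1.746
endloop
endfacet
facet normal 0.167 -0.750 0.640
outer loop
vertex 0.569 -4.309 -1.887
vertex 1.689 -3.939 -1.746
vertex 0.832 -3.524 -1.035
endloop
endfacet
facet normal -0.532 0.147 0.834
outer loop
vertex -0.151 -3.385 -1.687
vertex 0.832 -3.524 -1.035
vertex 0.524 -2.444 -1.422
endloop
endfacet
facet normal -0.973 0.034 -0.227
outer loop
vertex 0.098 -3.714 -2.802
vertex -0.151 -3.385 -1.687
vertex 0.071 -2.561 -2.514
endloop
endfacet
facet normal -0.140 -0.369 -0.919
outer loop
vertex 1.236 -4.056 -2.838
vertex 0.098 -3.714 -2.802
vertex 0.928 -2.976 -3.225
endloop
endfacet
facet normal 0.815 -0.505 -0.284
outer loop
vertex 1.689 -3.939 -1.746
vertex 1.236 -4.056 -2.838
vertex 1.911 -3.115 -2.573
endloop
endfacet
facet normal 0.572 -0.186 0.799
outer loop
vertex 0.832 -3.524 -1.035
vertex 1.689 -3.939 -1.746
vertex 1.662 -2.786 -1.458
endloop
endfacet

endsolid


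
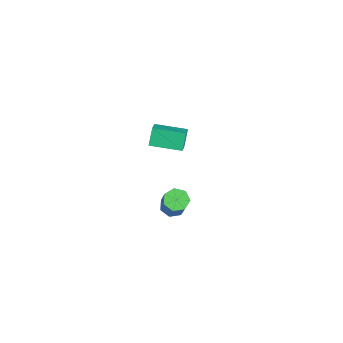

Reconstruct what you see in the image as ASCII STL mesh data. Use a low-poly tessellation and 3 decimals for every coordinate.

solid 
facet normal -0.467 0.236 0.852
outer loop
vertex -4.008 -0.735 1.093
vertex -3.545 0.777 0.928
vertex -4.902 -0.521 0.544
endloop
endfacet
facet normal -0.291 -0.951 0.104
outer loop
vertex -4.435 -0.757 -0.308
vertex -4.008 -0.735 1.093
vertex -4.902 -0.521 0.544
endloop
endfacet
facet normal -0.467 0.236 0.852
outer loop
vertex -4.902 -0.521 0.544
vertex -3.545 0.777 0.928
vertex -4.439 0.991 0.379
endloop
endfacet
facet normal -0.835 0.200 -0.513
outer loop
vertex -4.439 0.991 0.379
vertex -4.435 -0.757 -0.308
vertex -4.902 -0.521 0.544
endloop
endfacet
facet normal 0.835 -0.200 0.513
outer loop
vertex -4.008 -0.735 1.093
vertex -3.078 0.541 0.076
vertex -3.545 0.777 0.928
endloop
endfacet
facet normal -0.291 -0.951 0.104
outer loop
vertex -3.541 -0.971 0.241
vertex -4.008 -0.735 1.093
vertex -4.435 -0.757 -0.308
endloop
endfacet
facet normal 0.835 -0.200 0.513
outer loop
vertex -3.541 -0.971 0.241
vertex -3.078 0.541 0.076
vertex -4.008 -0.735 1.093
endloop
endfacet
facet normal 0.291 0.951 -0.104
outer loop
vertex -3.545 0.777 0.928
vertex -3.078 0.541 0.076
vertex -4.439 0.991 0.379
endloop
endfacet
facet normal -0.835 0.200 -0.513
outer loop
vertex -3.972 0.755 -0.473
vertex -4.435 -0.757 -0.308
vertex -4.439 0.991 0.379
endloop
endfacet
facet normal 0.291 0.951 -0.104
outer loop
vertex -4.439 0.991 0.379
vertex -3.078 0.541 0.076
vertex -3.972 0.755 -0.473
endloop
endfacet
facet normal 0.467 -0.236 -0.852
outer loop
vertex -3.972 0.755 -0.473
vertex -3.541 -0.971 0.241
vertex -4.435 -0.757 -0.308
endloop
endfacet
facet normal 0.467 -0.236 -0.852
outer loop
vertex -3.078 0.541 0.076
vertex -3.541 -0.971 0.241
vertex -3.972 0.755 -0.473
endloop
endfacet
facet normal -0.599 0.009 -0.801
outer loop
vertex 1.385 -0.684 -0.332
vertex 0.94 -0.461 0.003
vertex 1.359 -0.164 -0.307
endloop
endfacet
facet normal 0.800 0.069 -0.597
outer loop
vertex 1.385 -0.684 -0.332
vertex 1.359 -0.164 -0.307
vertex 2.666 -0.701 1.383
endloop
endfacet
facet normal 0.800 0.069 -0.596
outer loop
vertex 2.666 -0.701 1.383
vertex 1.359 -0.164 -0.307
vertex 2.639 -0.182 1.407
endloop
endfacet
facet normal 0.598 -0.006 0.802
outer loop
vertex 2.666 -0.701 1.383
vertex 2.639 -0.182 1.407
vertex 2.22 -0.479 1.717
endloop
endfacet
facet normal -0.598 0.007 -0.801
outer loop
vertex 1.359 -0.164 -0.307
vertex 0.94 -0.461 0.003
vertex 1.017 0.131 -0.049
endloop
endfacet
facet normal 0.459 0.824 -0.334
outer loop
vertex 1.359 -0.164 -0.307
vertex 1.017 0.131 -0.049
vertex 2.639 -0.182 1.407
endloop
endfacet
facet normal 0.459 0.823 -0.334
outer loop
vertex 2.639 -0.182 1.407
vertex 1.017 0.131 -0.049
vertex 2.297 0.114 1.666
endloop
endfacet
facet normal 0.599 -0.009 0.801
outer loop
vertex 2.639 -0.182 1.407
vertex 2.297 0.114 1.666
vertex 2.22 -0.479 1.717
endloop
endfacet
facet normal -0.598 0.007 -0.802
outer loop
vertex 1.017 0.131 -0.049
vertex 0.94 -0.461 0.003
vertex 0.617 -0.019 0.248
endloop
endfacet
facet normal -0.226 0.958 0.179
outer loop
vertex 1.017 0.131 -0.049
vertex 0.617 -0.019 0.248
vertex 2.297 0.114 1.666
endloop
endfacet
facet normal -0.226 0.958 0.179
outer loop
vertex 2.297 0.114 1.666
vertex 0.617 -0.019 0.248
vertex 1.897 -0.036 1.963
endloop
endfacet
facet normal 0.598 -0.009 0.801
outer loop
vertex 2.297 0.114 1.666
vertex 1.897 -0.036 1.963
vertex 2.22 -0.479 1.717
endloop
endfacet
facet normal -0.597 0.008 -0.802
outer loop
vertex 0.617 -0.019 0.248
vertex 0.94 -0.461 0.003
vertex 0.46 -0.503 0.36
endloop
endfacet
facet normal -0.743 0.370 0.558
outer loop
vertex 0.617 -0.019 0.248
vertex 0.46 -0.503 0.36
vertex 1.897 -0.036 1.963
endloop
endfacet
facet normal -0.743 0.370 0.558
outer loop
vertex 1.897 -0.036 1.963
vertex 0.46 -0.503 0.36
vertex 1.74 -0.52 2.075
endloop
endfacet
facet normal 0.598 -0.009 0.801
outer loop
vertex 1.897 -0.036 1.963
vertex 1.74 -0.52 2.075
vertex 2.22 -0.479 1.717
endloop
endfacet
facet normal -0.597 0.009 -0.802
outer loop
vertex 0.46 -0.503 0.36
vertex 0.94 -0.461 0.003
vertex 0.664 -0.955 0.203
endloop
endfacet
facet normal -0.699 -0.495 0.517
outer loop
vertex 0.46 -0.503 0.36
vertex 0.664 -0.955 0.203
vertex 1.74 -0.52 2.075
endloop
endfacet
facet normal -0.698 -0.496 0.516
outer loop
vertex 1.74 -0.52 2.075
vertex 0.664 -0.955 0.203
vertex 1.945 -0.972 1.918
endloop
endfacet
facet normal 0.598 -0.007 0.801
outer loop
vertex 1.74 -0.52 2.075
vertex 1.945 -0.972 1.918
vertex 2.22 -0.479 1.717
endloop
endfacet
facet normal -0.598 0.009 -0.802
outer loop
vertex 0.664 -0.955 0.203
vertex 0.94 -0.461 0.003
vertex 1.076 -1.036 -0.105
endloop
endfacet
facet normal -0.129 -0.988 0.087
outer loop
vertex 0.664 -0.955 0.203
vertex 1.076 -1.036 -0.105
vertex 1.945 -0.972 1.918
endloop
endfacet
facet normal -0.130 -0.988 0.087
outer loop
vertex 1.945 -0.972 1.918
vertex 1.076 -1.036 -0.105
vertex 2.356 -1.053 1.61
endloop
endfacet
facet normal 0.599 -0.007 0.801
outer loop
vertex 1.945 -0.972 1.918
vertex 2.356 -1.053 1.61
vertex 2.22 -0.479 1.717
endloop
endfacet
facet normal -0.599 0.009 -0.801
outer loop
vertex 1.076 -1.036 -0.105
vertex 0.94 -0.461 0.003
vertex 1.385 -0.684 -0.332
endloop
endfacet
facet normal 0.538 -0.737 -0.409
outer loop
vertex 1.076 -1.036 -0.105
vertex 1.385 -0.684 -0.332
vertex 2.356 -1.053 1.61
endloop
endfacet
facet normal 0.538 -0.737 -0.409
outer loop
vertex 2.356 -1.053 1.61
vertex 1.385 -0.684 -0.332
vertex 2.666 -0.701 1.383
endloop
endfacet
facet normal 0.597 -0.008 0.802
outer loop
vertex 2.356 -1.053 1.61
vertex 2.666 -0.701 1.383
vertex 2.22 -0.479 1.717
endloop
endfacet

endsolid


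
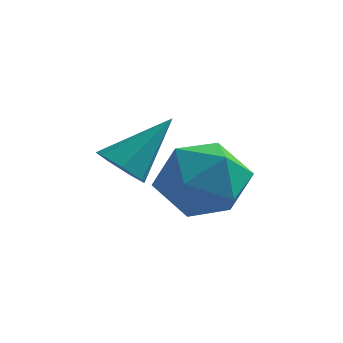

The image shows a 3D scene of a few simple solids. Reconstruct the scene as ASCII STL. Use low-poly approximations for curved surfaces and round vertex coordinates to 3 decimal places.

solid 
facet normal -0.464 -0.541 -0.702
outer loop
vertex 1.909 1.99 -0.178
vertex 1.479 1.797 0.255
vertex 1.459 2.31 -0.127
endloop
endfacet
facet normal 0.489 0.757 -0.434
outer loop
vertex 1.909 1.99 -0.178
vertex 1.459 2.31 -0.127
vertex 2.241 2.683 1.405
endloop
endfacet
facet normal -0.466 -0.540 -0.701
outer loop
vertex 1.459 2.31 -0.127
vertex 1.479 1.797 0.255
vertex 1.024 2.245 0.212
endloop
endfacet
facet normal -0.234 0.965 -0.115
outer loop
vertex 1.459 2.31 -0.127
vertex 1.024 2.245 0.212
vertex 2.241 2.683 1.405
endloop
endfacet
facet normal -0.465 -0.539 -0.702
outer loop
vertex 1.024 2.245 0.212
vertex 1.479 1.797 0.255
vertex 0.931 1.842 0.583
endloop
endfacet
facet normal -0.666 0.582 0.466
outer loop
vertex 1.024 2.245 0.212
vertex 0.931 1.842 0.583
vertex 2.241 2.683 1.405
endloop
endfacet
facet normal -0.464 -0.540 -0.702
outer loop
vertex 0.931 1.842 0.583
vertex 1.479 1.797 0.255
vertex 1.252 1.405 0.707
endloop
endfacet
facet normal -0.479 -0.105 0.871
outer loop
vertex 0.931 1.842 0.583
vertex 1.252 1.405 0.707
vertex 2.241 2.683 1.405
endloop
endfacet
facet normal -0.465 -0.540 -0.702
outer loop
vertex 1.252 1.405 0.707
vertex 1.479 1.797 0.255
vertex 1.743 1.264 0.49
endloop
endfacet
facet normal 0.185 -0.578 0.795
outer loop
vertex 1.252 1.405 0.707
vertex 1.743 1.264 0.49
vertex 2.241 2.683 1.405
endloop
endfacet
facet normal -0.465 -0.540 -0.702
outer loop
vertex 1.743 1.264 0.49
vertex 1.479 1.797 0.255
vertex 2.036 1.524 0.096
endloop
endfacet
facet normal 0.825 -0.481 0.296
outer loop
vertex 1.743 1.264 0.49
vertex 2.036 1.524 0.096
vertex 2.241 2.683 1.405
endloop
endfacet
facet normal -0.465 -0.539 -0.702
outer loop
vertex 2.036 1.524 0.096
vertex 1.479 1.797 0.255
vertex 1.909 1.99 -0.178
endloop
endfacet
facet normal 0.961 0.114 -0.252
outer loop
vertex 2.036 1.524 0.096
vertex 1.909 1.99 -0.178
vertex 2.241 2.683 1.405
endloop
endfacet
facet normal -0.301 0.898 0.320
outer loop
vertex 2.572 4.671 -0.835
vertex 1.676 4.197 -0.347
vertex 2.635 4.313 0.23
endloop
endfacet
facet normal 0.411 0.871 0.269
outer loop
vertex 2.572 4.671 -0.835
vertex 2.635 4.313 0.23
vertex 3.49 4.128 -0.478
endloop
endfacet
facet normal 0.577 0.709 -0.405
outer loop
vertex 2.572 4.671 -0.835
vertex 3.49 4.128 -0.478
vertex 3.06 3.899 -1.492
endloop
endfacet
facet normal -0.032 0.636 -0.771
outer loop
vertex 2.572 4.671 -0.835
vertex 3.06 3.899 -1.492
vertex 1.938 3.941 -1.411
endloop
endfacet
facet normal -0.574 0.753 -0.322
outer loop
vertex 2.572 4.671 -0.835
vertex 1.938 3.941 -1.411
vertex 1.676 4.197 -0.347
endloop
endfacet
facet normal 0.642 0.341 0.686
outer loop
vertex 3.49 4.128 -0.478
vertex 2.635 4.313 0.23
vertex 3.162 3.319 0.231
endloop
endfacet
facet normal -0.510 0.385 0.770
outer loop
vertex 2.635 4.313 0.23
vertex 1.676 4.197 -0.347
vertex 2.04 3.361 0.312
endloop
endfacet
facet normal -0.951 0.149 -0.270
outer loop
vertex 1.676 4.197 -0.347
vertex 1.938 3.941 -1.411
vertex 1.61 3.132 -0.702
endloop
endfacet
facet normal -0.073 -0.040 -0.997
outer loop
vertex 1.938 3.941 -1.411
vertex 3.06 3.899 -1.492
vertex 2.465 2.947 -1.41
endloop
endfacet
facet normal 0.911 0.078 -0.404
outer loop
vertex 3.06 3.899 -1.492
vertex 3.49 4.128 -0.478
vertex 3.424 3.063 -0.833
endloop
endfacet
facet normal 0.032 -0.636 0.771
outer loop
vertex 2.528 2.589 -0.345
vertex 3.162 3.319 0.231
vertex 2.04 3.361 0.312
endloop
endfacet
facet normal -0.577 -0.709 0.405
outer loop
vertex 2.528 2.589 -0.345
vertex 2.04 3.361 0.312
vertex 1.61 3.132 -0.702
endloop
endfacet
facet normal -0.411 -0.871 -0.269
outer loop
vertex 2.528 2.589 -0.345
vertex 1.61 3.132 -0.702
vertex 2.465 2.947 -1.41
endloop
endfacet
facet normal 0.301 -0.898 -0.320
outer loop
vertex 2.528 2.589 -0.345
vertex 2.465 2.947 -1.41
vertex 3.424 3.063 -0.833
endloop
endfacet
facet normal 0.574 -0.753 0.322
outer loop
vertex 2.528 2.589 -0.345
vertex 3.424 3.063 -0.833
vertex 3.162 3.319 0.231
endloop
endfacet
facet normal 0.073 0.040 0.997
outer loop
vertex 2.04 3.361 0.312
vertex 3.162 3.319 0.231
vertex 2.635 4.313 0.23
endloop
endfacet
facet normal -0.911 -0.078 0.404
outer loop
vertex 1.61 3.132 -0.702
vertex 2.04 3.361 0.312
vertex 1.676 4.197 -0.347
endloop
endfacet
facet normal -0.642 -0.341 -0.686
outer loop
vertex 2.465 2.947 -1.41
vertex 1.61 3.132 -0.702
vertex 1.938 3.941 -1.411
endloop
endfacet
facet normal 0.510 -0.385 -0.770
outer loop
vertex 3.424 3.063 -0.833
vertex 2.465 2.947 -1.41
vertex 3.06 3.899 -1.492
endloop
endfacet
facet normal 0.951 -0.149 0.270
outer loop
vertex 3.162 3.319 0.231
vertex 3.424 3.063 -0.833
vertex 3.49 4.128 -0.478
endloop
endfacet

endsolid


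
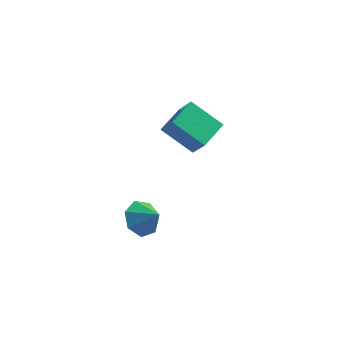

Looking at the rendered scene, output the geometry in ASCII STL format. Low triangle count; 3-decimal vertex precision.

solid 
facet normal -0.701 0.279 -0.656
outer loop
vertex 1.392 -1.572 -2.373
vertex 0.82 -1.461 -1.714
vertex 1.377 -0.876 -2.061
endloop
endfacet
facet normal 0.985 0.087 -0.147
outer loop
vertex 1.392 -1.572 -2.373
vertex 1.377 -0.876 -2.061
vertex 1.62 -1.779 -0.966
endloop
endfacet
facet normal -0.701 0.279 -0.656
outer loop
vertex 1.377 -0.876 -2.061
vertex 0.82 -1.461 -1.714
vertex 0.943 -0.62 -1.488
endloop
endfacet
facet normal 0.753 0.580 0.311
outer loop
vertex 1.377 -0.876 -2.061
vertex 0.943 -0.62 -1.488
vertex 1.62 -1.779 -0.966
endloop
endfacet
facet normal -0.702 0.279 -0.655
outer loop
vertex 0.943 -0.62 -1.488
vertex 0.82 -1.461 -1.714
vertex 0.416 -0.998 -1.084
endloop
endfacet
facet normal 0.255 0.517 0.817
outer loop
vertex 0.943 -0.62 -1.488
vertex 0.416 -0.998 -1.084
vertex 1.62 -1.779 -0.966
endloop
endfacet
facet normal -0.702 0.279 -0.655
outer loop
vertex 0.416 -0.998 -1.084
vertex 0.82 -1.461 -1.714
vertex 0.193 -1.725 -1.155
endloop
endfacet
facet normal -0.133 -0.056 0.990
outer loop
vertex 0.416 -0.998 -1.084
vertex 0.193 -1.725 -1.155
vertex 1.62 -1.779 -0.966
endloop
endfacet
facet normal -0.702 0.278 -0.656
outer loop
vertex 0.193 -1.725 -1.155
vertex 0.82 -1.461 -1.714
vertex 0.443 -2.253 -1.646
endloop
endfacet
facet normal -0.119 -0.706 0.698
outer loop
vertex 0.193 -1.725 -1.155
vertex 0.443 -2.253 -1.646
vertex 1.62 -1.779 -0.966
endloop
endfacet
facet normal -0.702 0.278 -0.656
outer loop
vertex 0.443 -2.253 -1.646
vertex 0.82 -1.461 -1.714
vertex 0.976 -2.186 -2.188
endloop
endfacet
facet normal 0.285 -0.944 0.164
outer loop
vertex 0.443 -2.253 -1.646
vertex 0.976 -2.186 -2.188
vertex 1.62 -1.779 -0.966
endloop
endfacet
facet normal -0.702 0.278 -0.656
outer loop
vertex 0.976 -2.186 -2.188
vertex 0.82 -1.461 -1.714
vertex 1.392 -1.572 -2.373
endloop
endfacet
facet normal 0.778 -0.591 -0.213
outer loop
vertex 0.976 -2.186 -2.188
vertex 1.392 -1.572 -2.373
vertex 1.62 -1.779 -0.966
endloop
endfacet
facet normal -0.816 0.171 0.552
outer loop
vertex 1.085 2.748 0.866
vertex 1.592 4.038 1.215
vertex 0.464 3.285 -0.218
endloop
endfacet
facet normal -0.355 -0.903 -0.244
outer loop
vertex 1.908 2.982 -1.195
vertex 1.085 2.748 0.866
vertex 0.464 3.285 -0.218
endloop
endfacet
facet normal -0.816 0.171 0.552
outer loop
vertex 0.464 3.285 -0.218
vertex 1.592 4.038 1.215
vertex 0.971 4.576 0.131
endloop
endfacet
facet normal -0.457 0.395 -0.797
outer loop
vertex 0.971 4.576 0.131
vertex 1.908 2.982 -1.195
vertex 0.464 3.285 -0.218
endloop
endfacet
facet normal 0.456 -0.395 0.797
outer loop
vertex 1.085 2.748 0.866
vertex 3.036 3.735 0.238
vertex 1.592 4.038 1.215
endloop
endfacet
facet normal -0.355 -0.902 -0.244
outer loop
vertex 2.529 2.444 -0.111
vertex 1.085 2.748 0.866
vertex 1.908 2.982 -1.195
endloop
endfacet
facet normal 0.456 -0.395 0.797
outer loop
vertex 2.529 2.444 -0.111
vertex 3.036 3.735 0.238
vertex 1.085 2.748 0.866
endloop
endfacet
facet normal 0.355 0.902 0.245
outer loop
vertex 1.592 4.038 1.215
vertex 3.036 3.735 0.238
vertex 0.971 4.576 0.131
endloop
endfacet
facet normal -0.456 0.395 -0.797
outer loop
vertex 2.415 4.272 -0.846
vertex 1.908 2.982 -1.195
vertex 0.971 4.576 0.131
endloop
endfacet
facet normal 0.355 0.903 0.244
outer loop
vertex 0.971 4.576 0.131
vertex 3.036 3.735 0.238
vertex 2.415 4.272 -0.846
endloop
endfacet
facet normal 0.816 -0.171 -0.552
outer loop
vertex 2.415 4.272 -0.846
vertex 2.529 2.444 -0.111
vertex 1.908 2.982 -1.195
endloop
endfacet
facet normal 0.816 -0.171 -0.552
outer loop
vertex 3.036 3.735 0.238
vertex 2.529 2.444 -0.111
vertex 2.415 4.272 -0.846
endloop
endfacet

endsolid
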